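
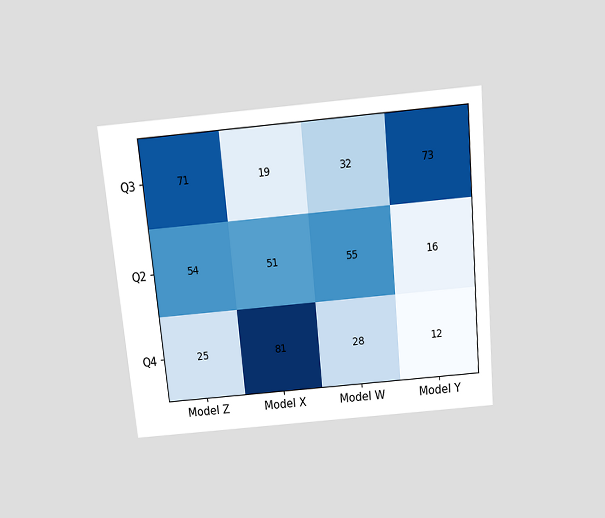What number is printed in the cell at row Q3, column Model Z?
The chart is tilted about 5° counter-clockwise and viewed slightly from above. The (Q3, Model Z) cell reads 71.

71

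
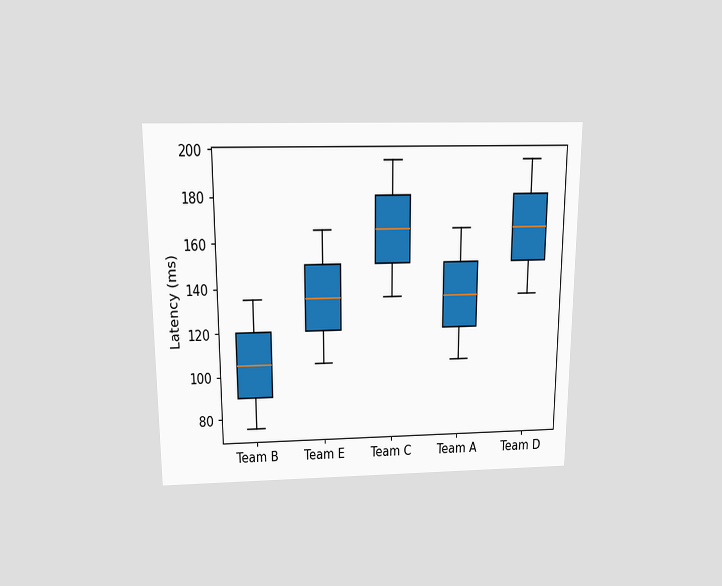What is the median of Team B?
The chart is viewed slightly from above. The median line in the Team B box sits at 105ms.

105ms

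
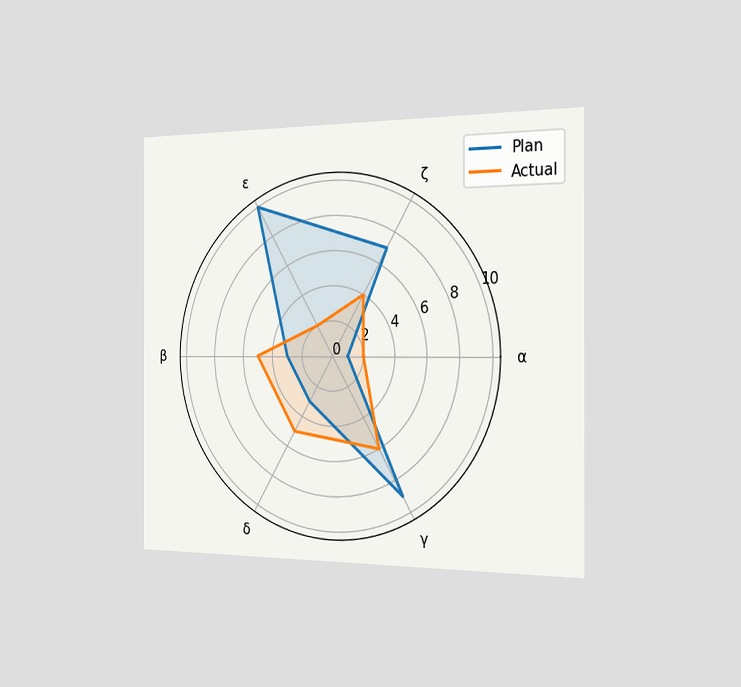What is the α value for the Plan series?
The chart is viewed slightly from the right. On the α axis, Plan reaches 1.

1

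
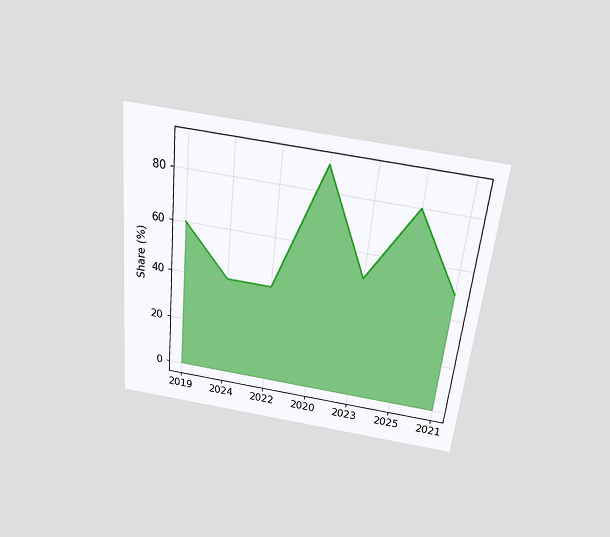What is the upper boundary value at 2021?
50%

The chart is tilted about 6° clockwise and viewed slightly from above. At 2021 the upper boundary is at 50%.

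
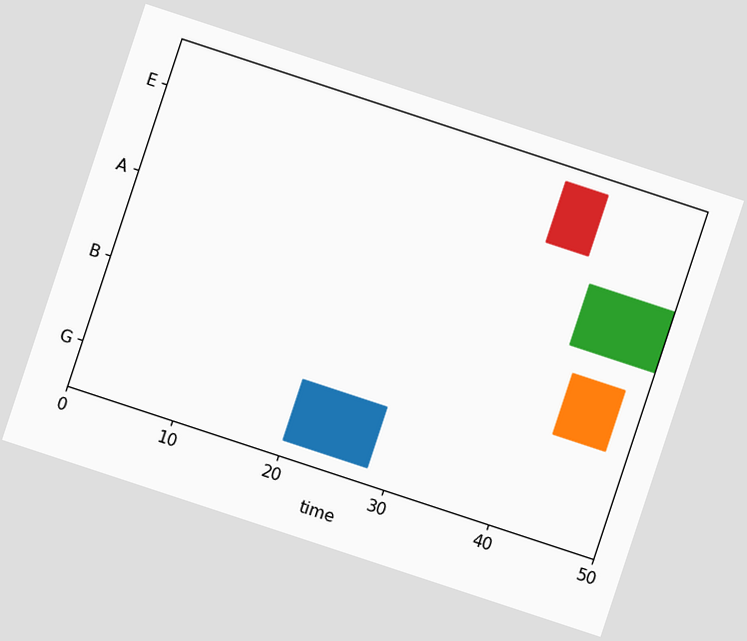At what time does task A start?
42

The chart is tilted about 18° clockwise. The A bar begins at t=42.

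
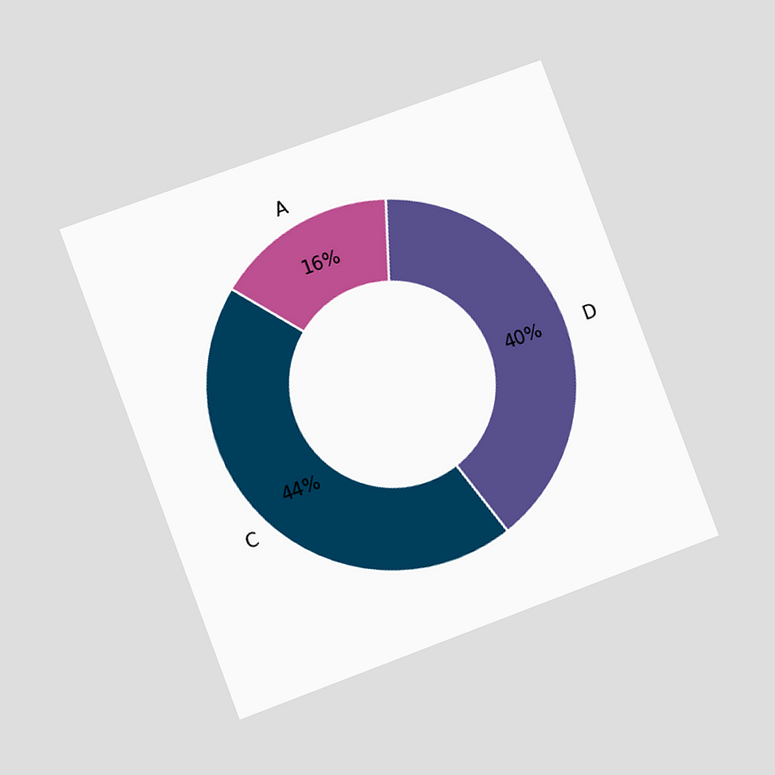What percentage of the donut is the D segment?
40%

The chart is tilted about 20° counter-clockwise and viewed slightly from the left. The D segment takes up 40% of the ring.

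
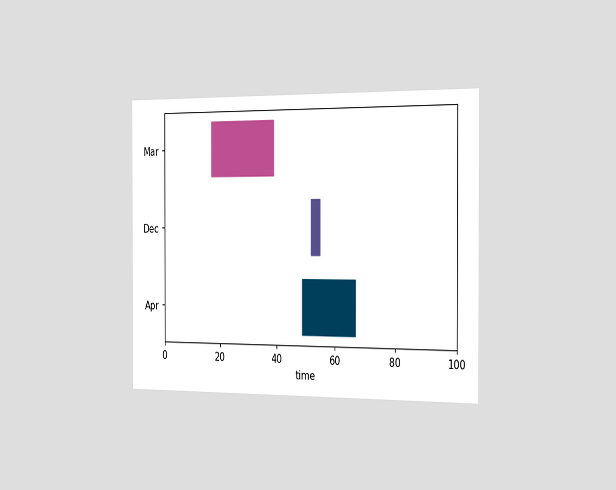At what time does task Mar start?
The chart is viewed slightly from the right. The Mar bar begins at t=17.

17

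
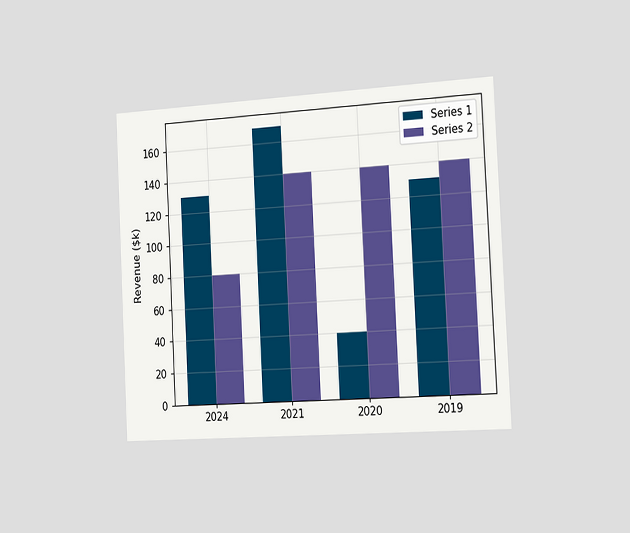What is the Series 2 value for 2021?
$140k

The chart is tilted about 3° counter-clockwise and viewed slightly from the right. The Series 2 bar at 2021 reaches $140k on the y-axis.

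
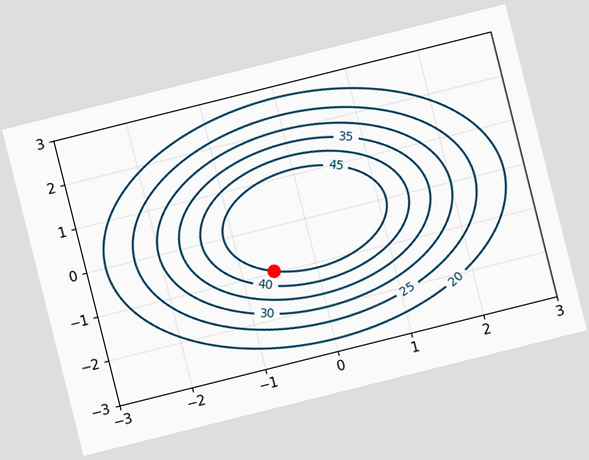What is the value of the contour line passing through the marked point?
45

The chart is tilted about 14° counter-clockwise. The marked point sits on the contour labelled 45.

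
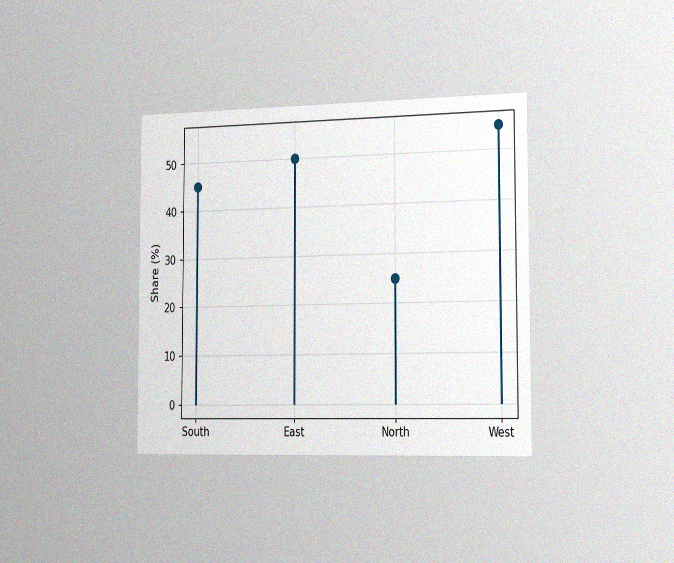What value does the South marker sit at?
45%

The chart is viewed slightly from the right, with some photo noise. The South marker sits at 45%.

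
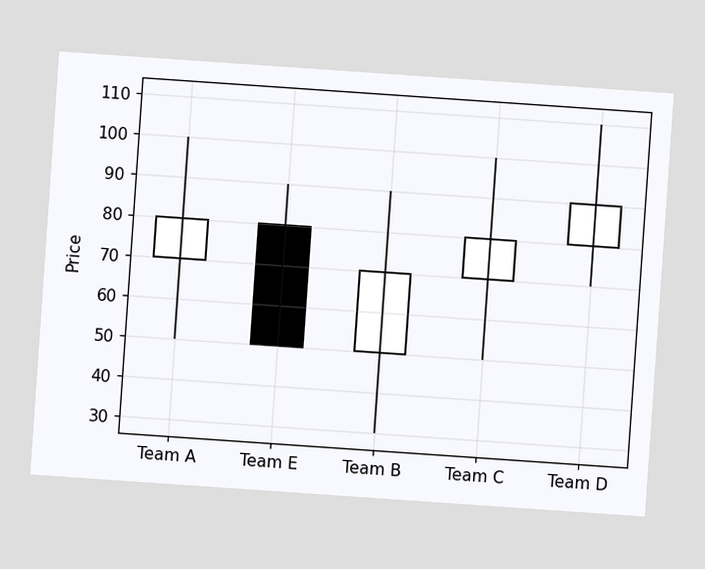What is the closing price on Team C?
The chart is tilted about 4° clockwise. The Team C candle closes at 80.

80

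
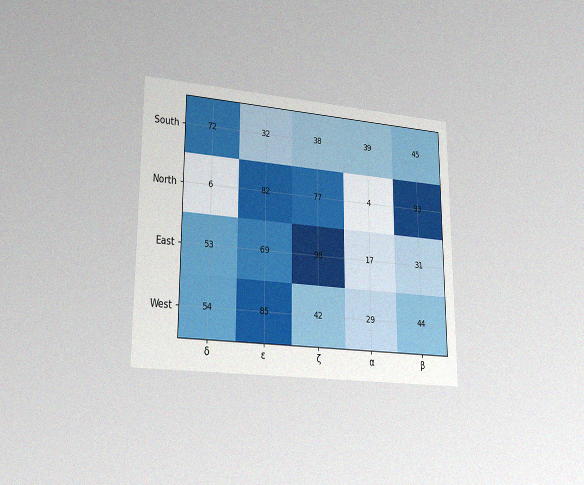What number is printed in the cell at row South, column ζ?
The chart is viewed at a slight angle, with some photo noise. The (South, ζ) cell reads 38.

38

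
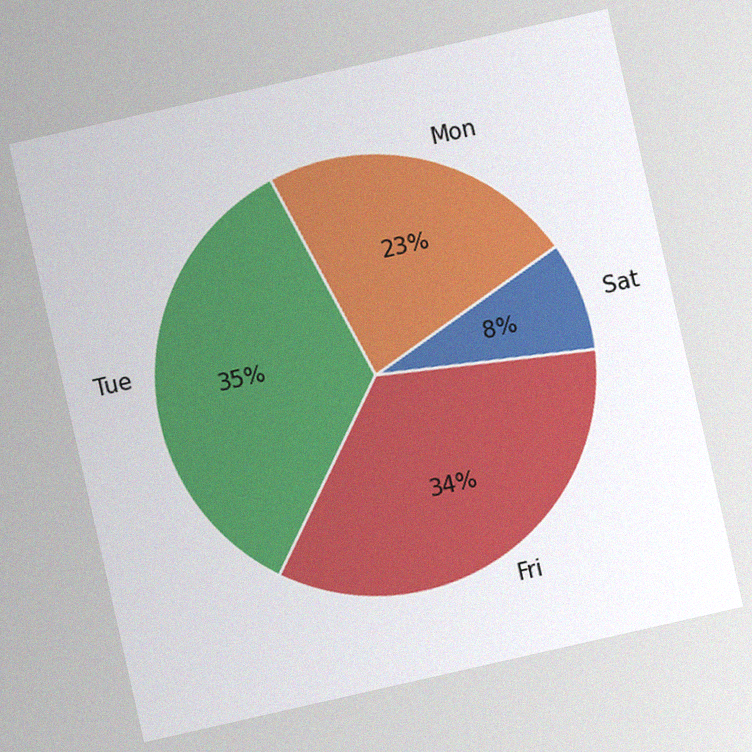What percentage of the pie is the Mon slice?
The chart is tilted about 13° counter-clockwise, with some photo noise. The Mon slice takes up 23% of the pie.

23%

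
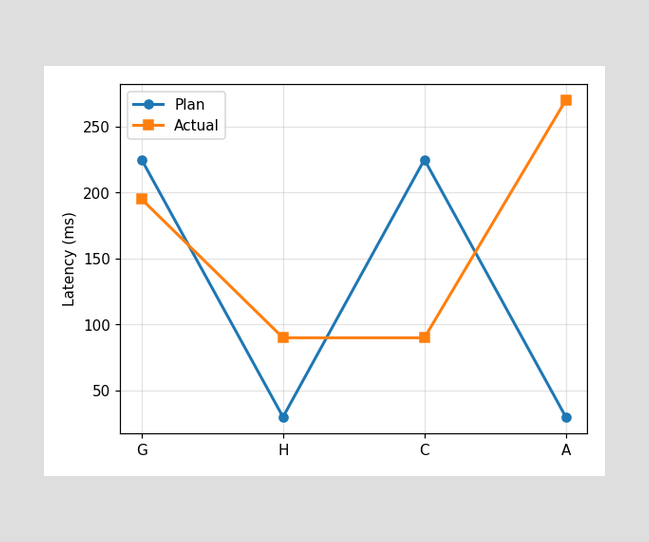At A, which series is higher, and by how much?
Actual, by 240ms

At A, Actual sits above the other line by 240ms.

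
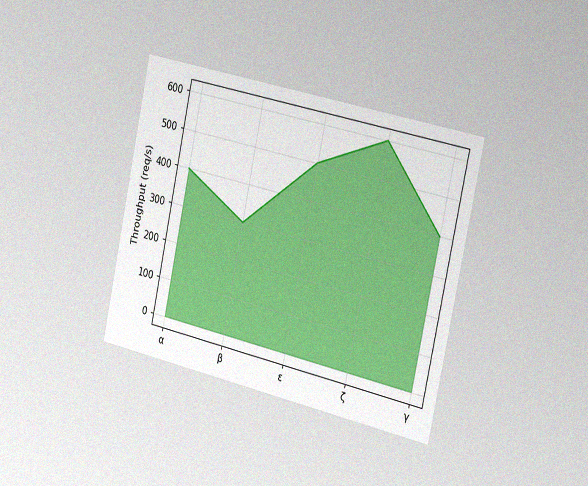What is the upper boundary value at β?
The chart is tilted about 12° clockwise and viewed slightly from the right, with some photo noise. At β the upper boundary is at 300req/s.

300req/s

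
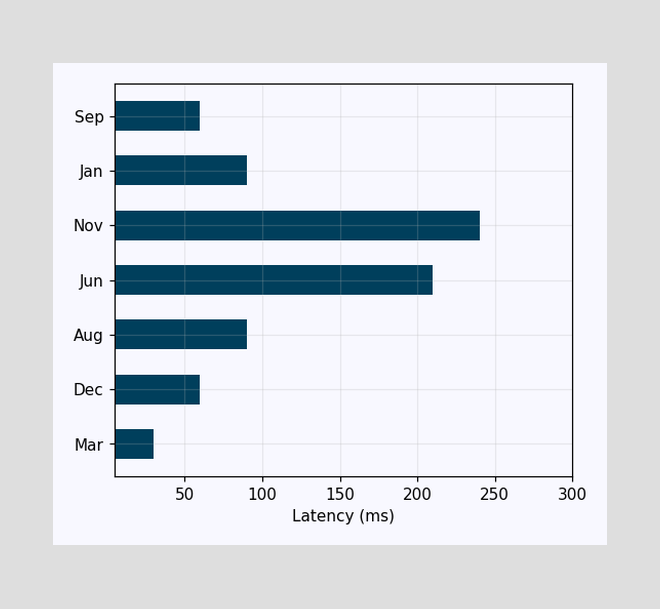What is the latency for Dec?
60ms

Reading along the chart's x-axis, the Dec bar reaches 60ms.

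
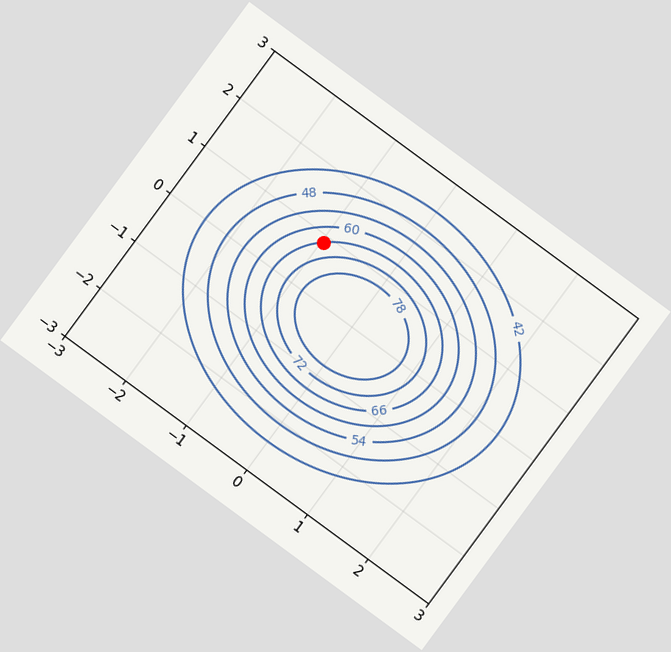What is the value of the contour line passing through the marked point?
66

The chart is tilted about 36° clockwise. The marked point sits on the contour labelled 66.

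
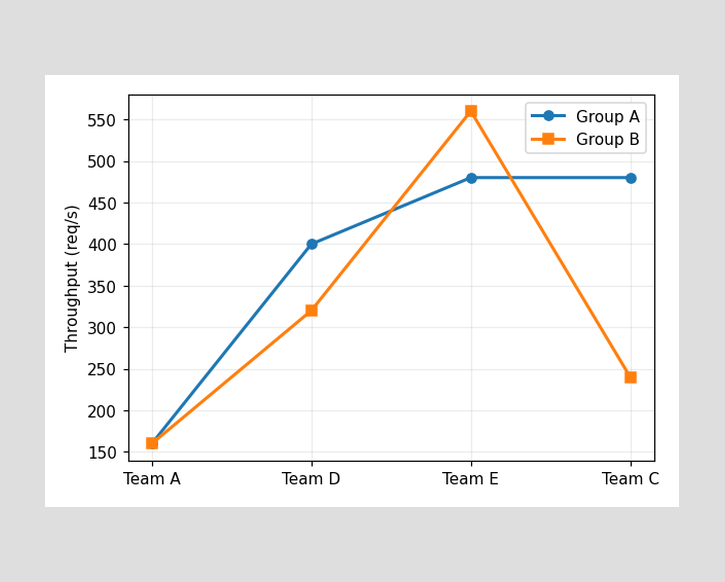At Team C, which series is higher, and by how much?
At Team C, Group A sits above the other line by 240req/s.

Group A, by 240req/s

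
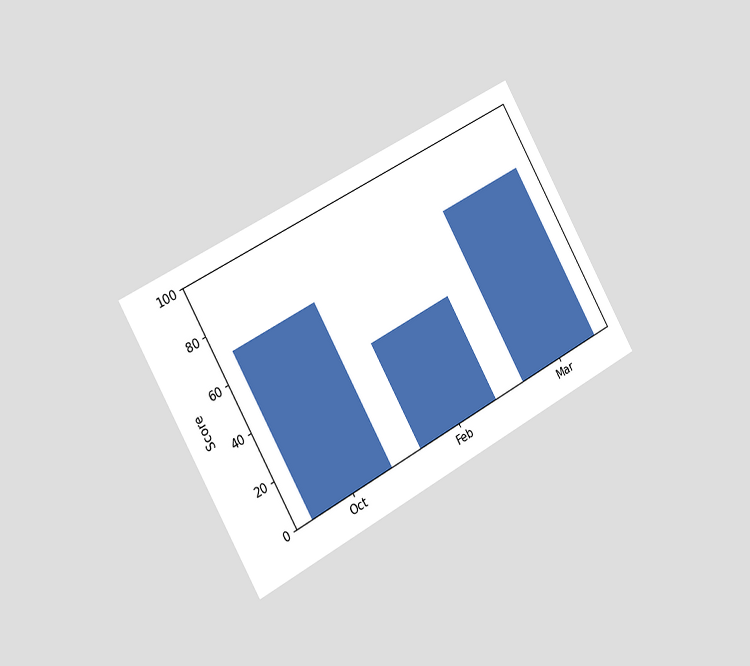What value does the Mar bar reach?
The chart is tilted about 29° counter-clockwise and viewed slightly from the left. Reading along the chart's y-axis, the Mar bar reaches 75.

75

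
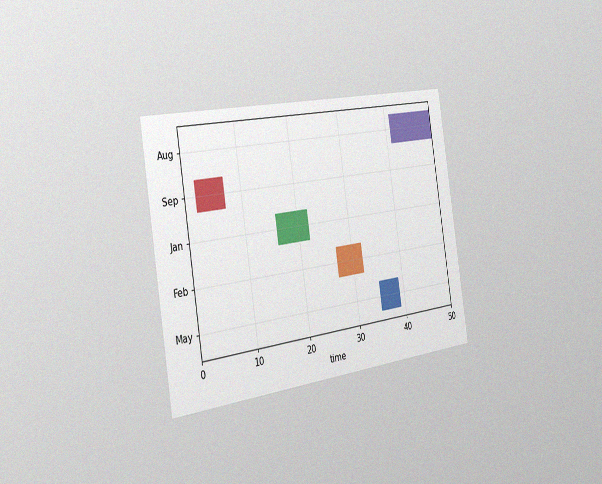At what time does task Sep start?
The chart is tilted about 9° counter-clockwise and viewed slightly from the left, with some photo noise. The Sep bar begins at t=2.

2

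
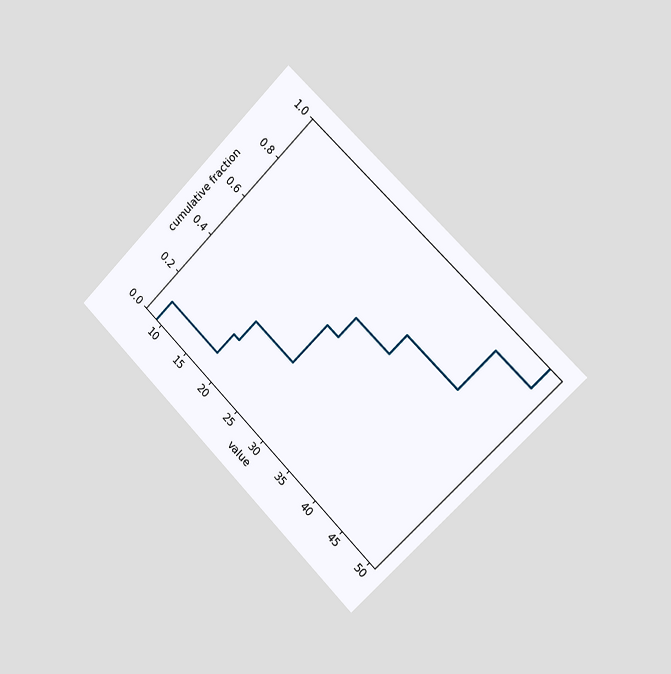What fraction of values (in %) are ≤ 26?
The chart is tilted about 45° clockwise and viewed slightly from the right. At x=26 the ECDF step is at 50%.

50%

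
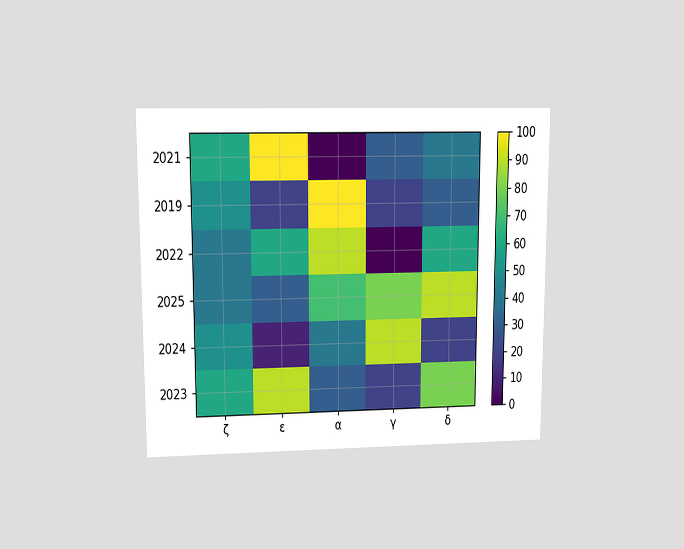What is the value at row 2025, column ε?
30

The chart is viewed at a slight angle. Matching cell (2025, ε) against the colorbar gives 30.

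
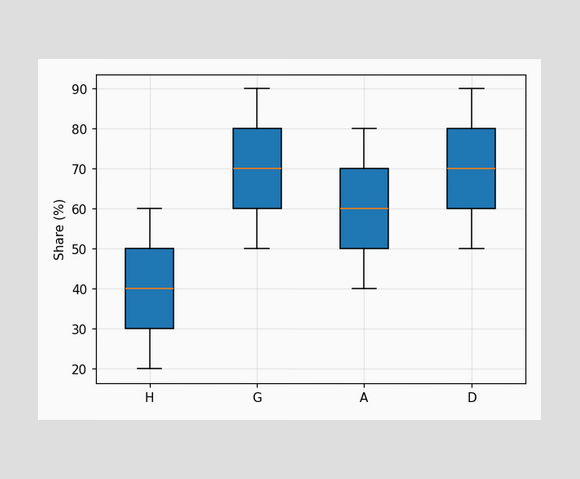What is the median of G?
The median line in the G box sits at 70%.

70%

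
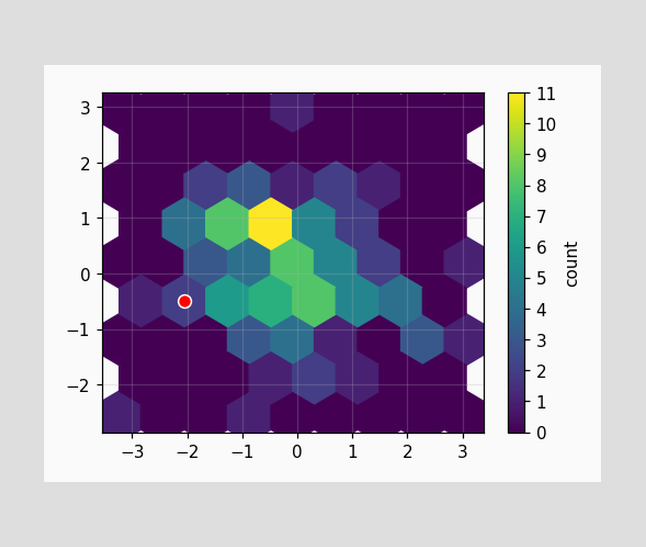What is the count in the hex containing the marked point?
2

The marked hex reads 2 on the colorbar.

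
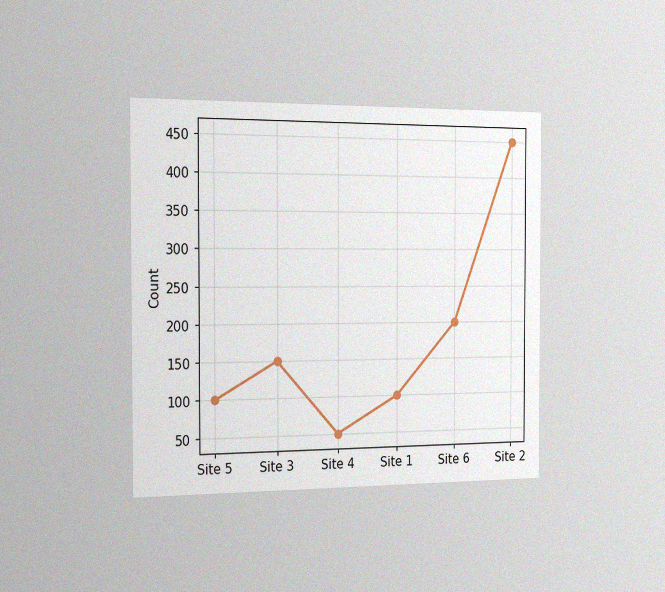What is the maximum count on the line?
The chart is viewed slightly from the left, with some photo noise. The highest point is at Site 2, and reading across to the y-axis gives 450.

450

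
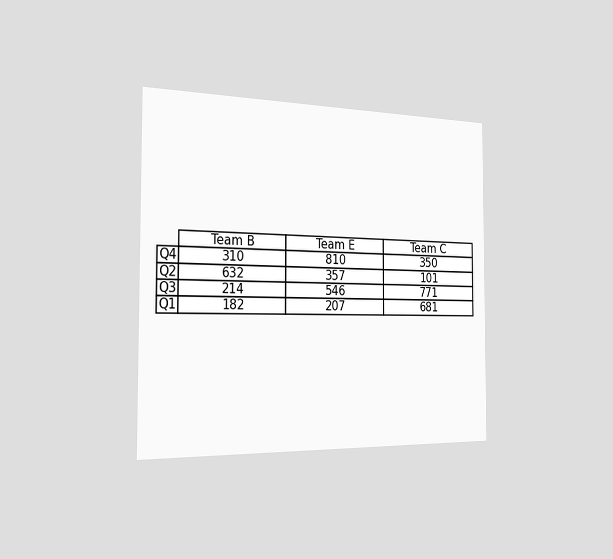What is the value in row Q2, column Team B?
The chart is viewed slightly from the left. The (Q2, Team B) cell reads 632.

632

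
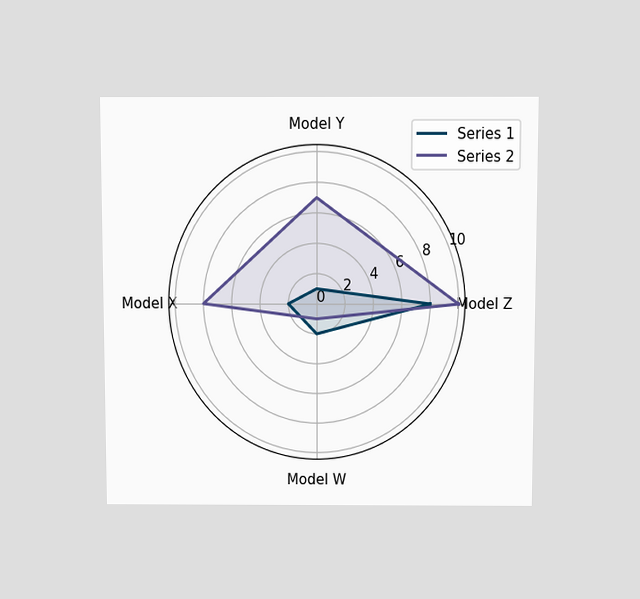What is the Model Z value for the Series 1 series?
The chart is viewed slightly from above. On the Model Z axis, Series 1 reaches 8.

8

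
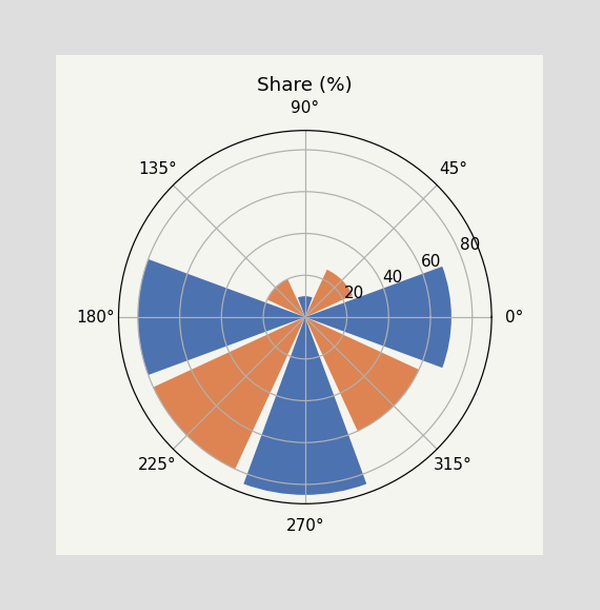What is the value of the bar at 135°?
The bar at 135° reaches 20% on the radial axis.

20%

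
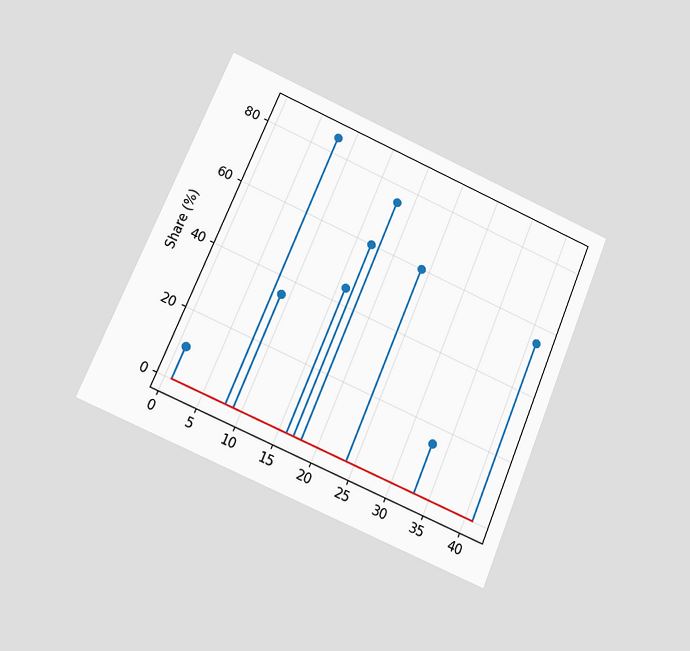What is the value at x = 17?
60%

The chart is tilted about 23° clockwise and viewed at a slight angle. The stem at x=17 reaches 60%.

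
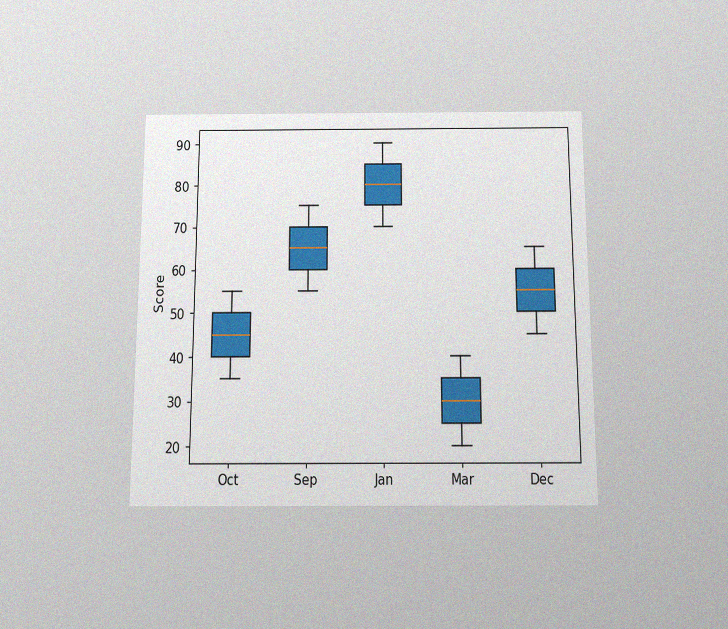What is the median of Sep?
The chart is viewed slightly from below, with some photo noise. The median line in the Sep box sits at 65.

65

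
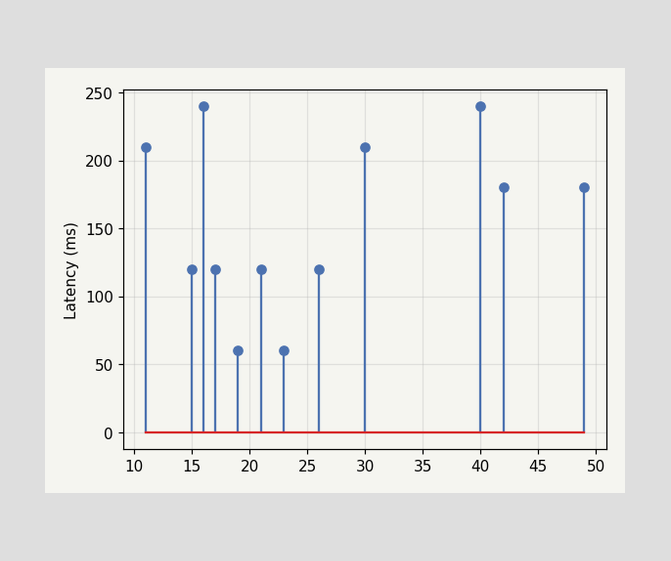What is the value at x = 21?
120ms

The stem at x=21 reaches 120ms.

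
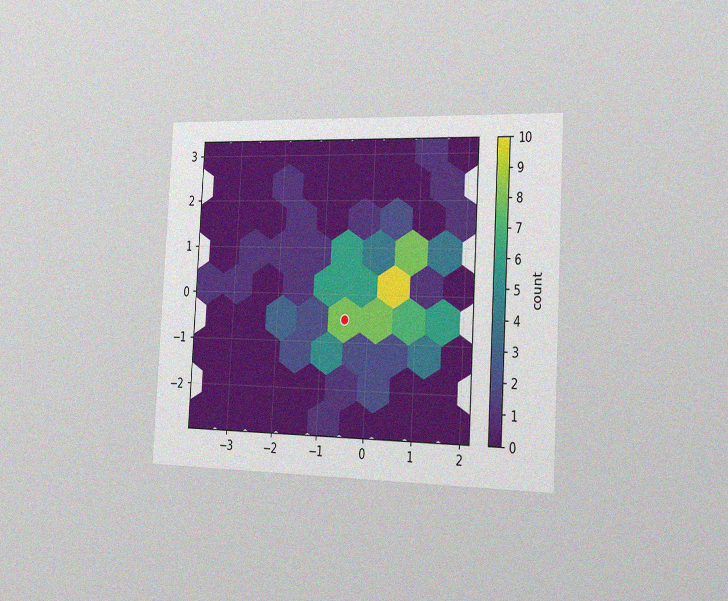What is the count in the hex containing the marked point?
The chart is tilted about 3° clockwise and viewed slightly from the right, with some photo noise. The marked hex reads 8 on the colorbar.

8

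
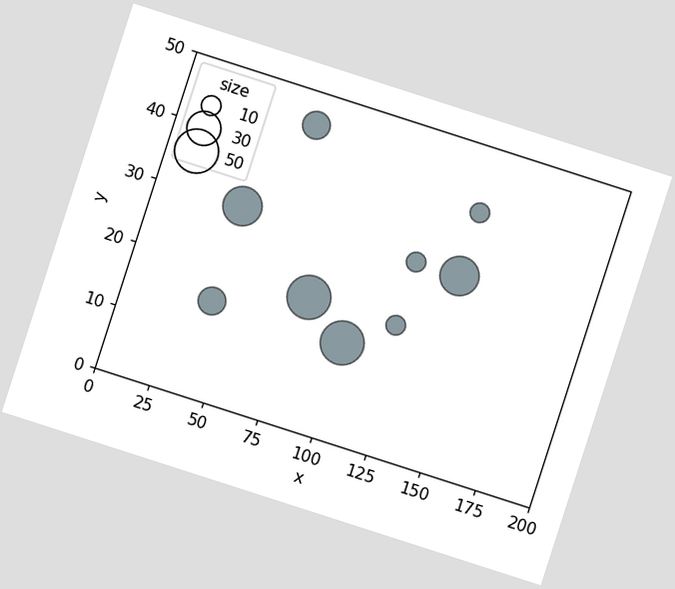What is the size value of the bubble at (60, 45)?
The chart is tilted about 18° clockwise. Matching the bubble at (60, 45) against the size legend gives 20.

20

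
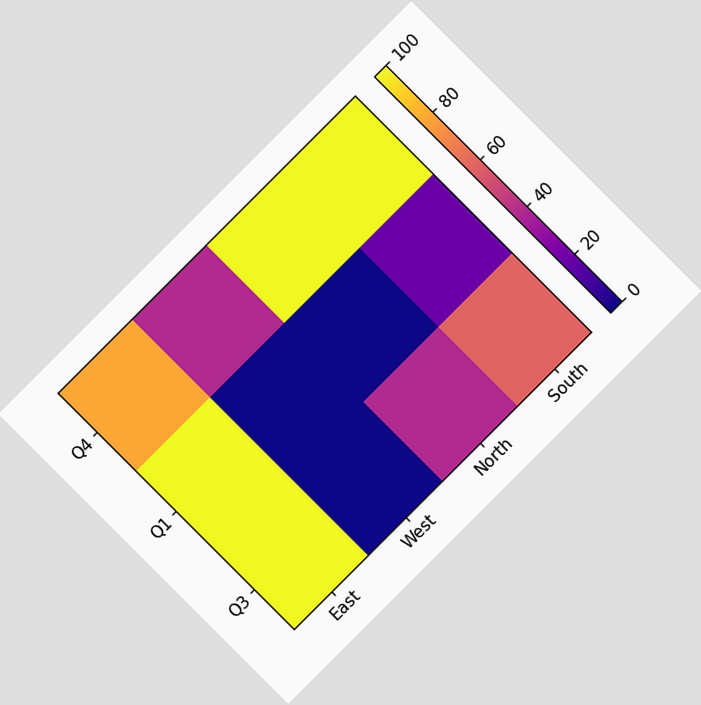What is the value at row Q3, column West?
0

The chart is tilted about 45° counter-clockwise. Matching cell (Q3, West) against the colorbar gives 0.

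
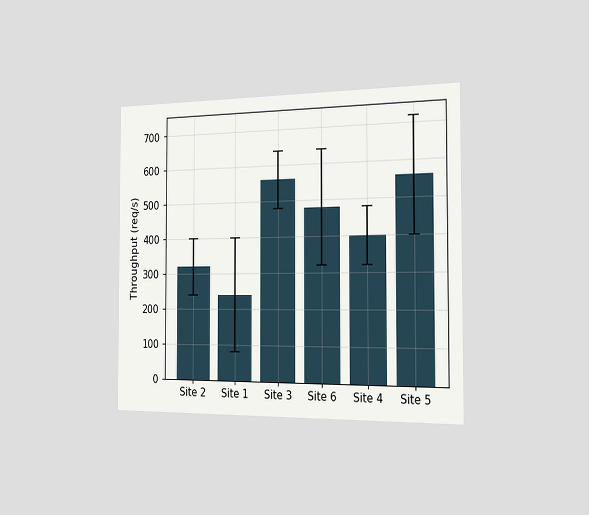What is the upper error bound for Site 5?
720req/s

The chart is viewed slightly from the right. The Site 5 bar's upper whisker reaches 720req/s.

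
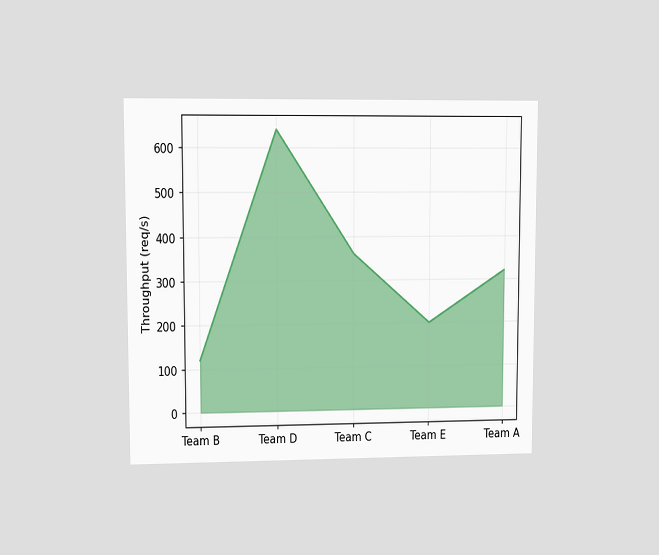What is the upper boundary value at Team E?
200req/s

The chart is viewed at a slight angle. At Team E the upper boundary is at 200req/s.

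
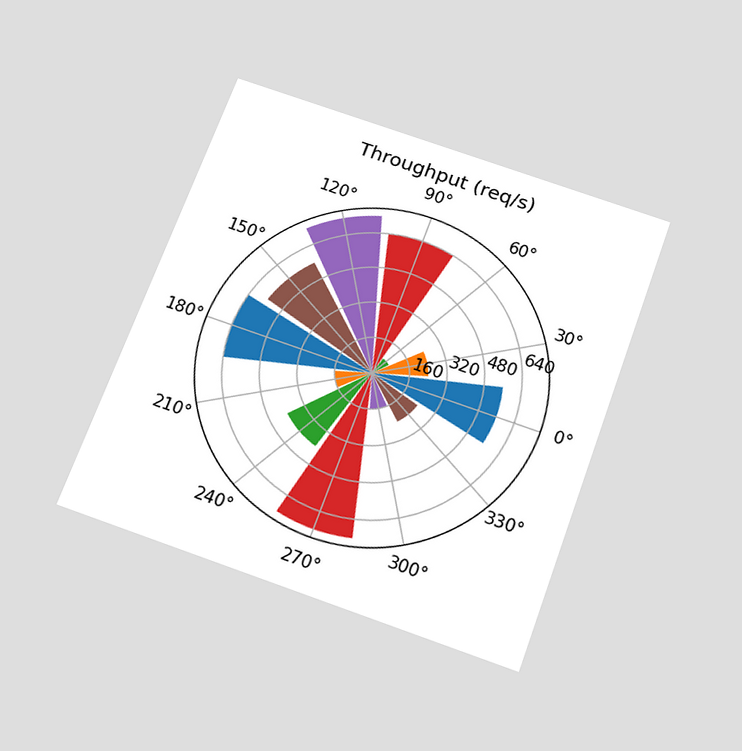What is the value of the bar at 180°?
640req/s

The chart is tilted about 20° clockwise and viewed slightly from below. The bar at 180° reaches 640req/s on the radial axis.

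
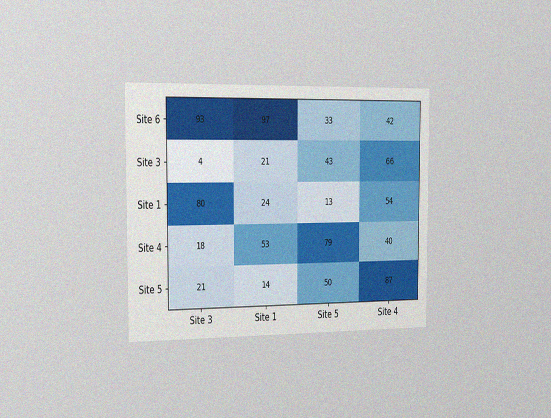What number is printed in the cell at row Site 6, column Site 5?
The chart is viewed slightly from the left, with some photo noise. The (Site 6, Site 5) cell reads 33.

33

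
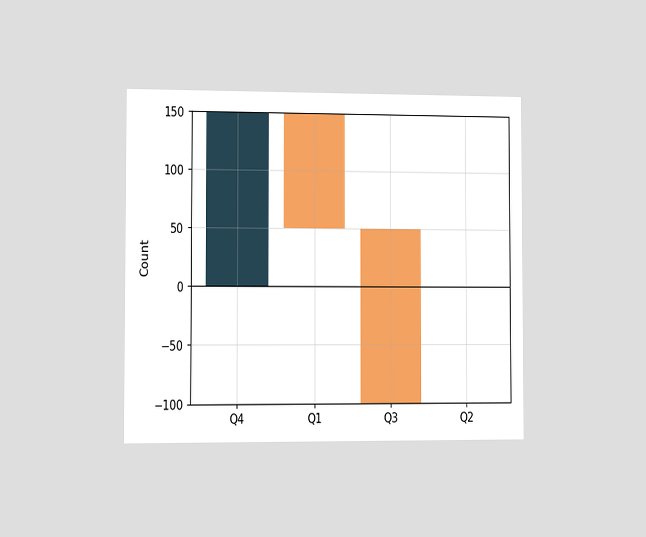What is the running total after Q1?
The chart is viewed slightly from the left. After Q1 the running total reaches 50.

50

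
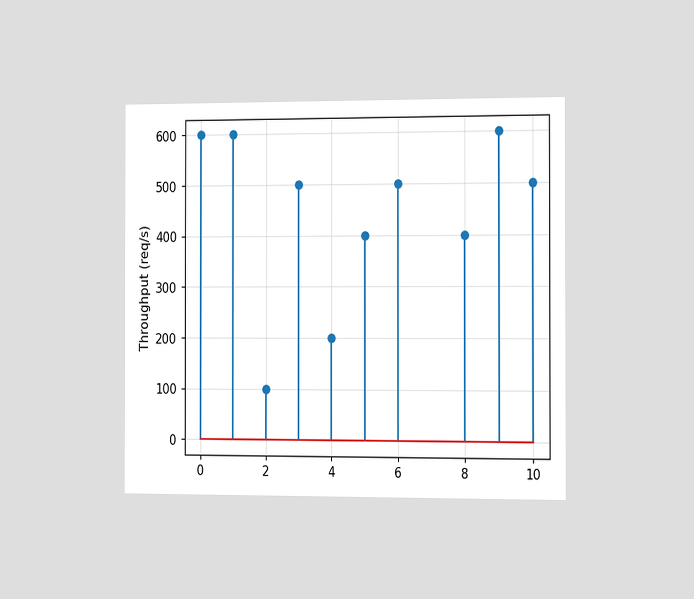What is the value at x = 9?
600req/s

The chart is viewed slightly from the right. The stem at x=9 reaches 600req/s.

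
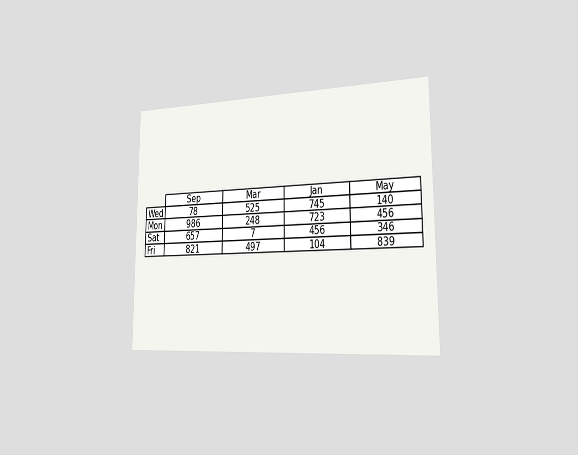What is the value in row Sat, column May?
The chart is viewed slightly from the right. The (Sat, May) cell reads 346.

346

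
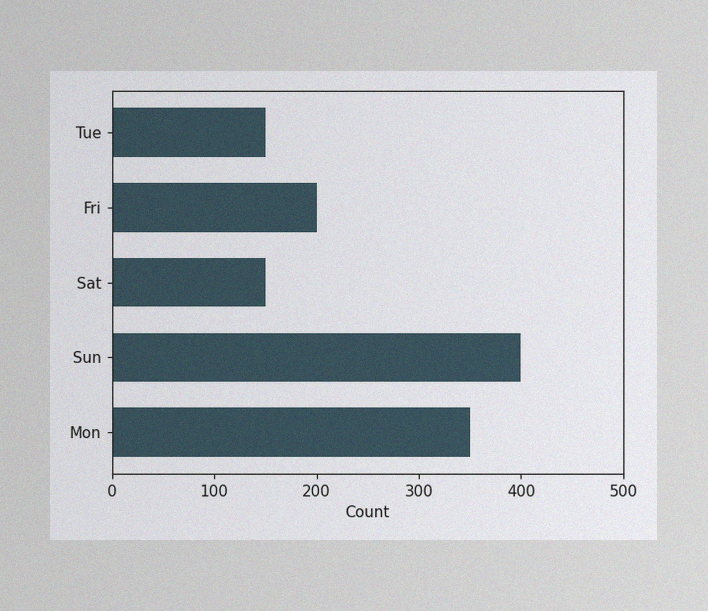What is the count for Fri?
200

The image has some photo noise and uneven lighting. Reading along the chart's x-axis, the Fri bar reaches 200.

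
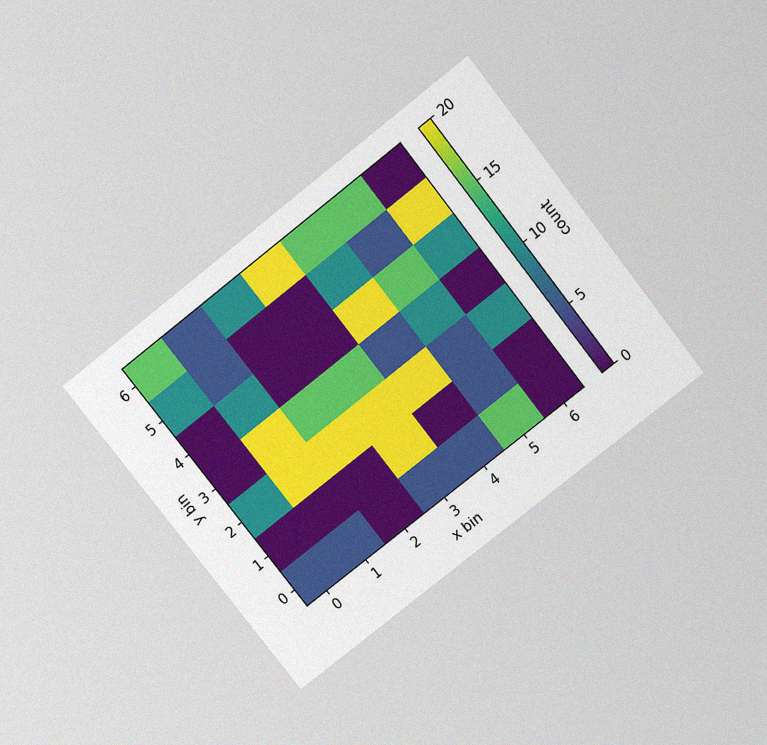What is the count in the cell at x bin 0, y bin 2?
The chart is tilted about 38° counter-clockwise and viewed slightly from above, with some photo noise. Matching the cell (0, 2) against the colorbar gives 10.

10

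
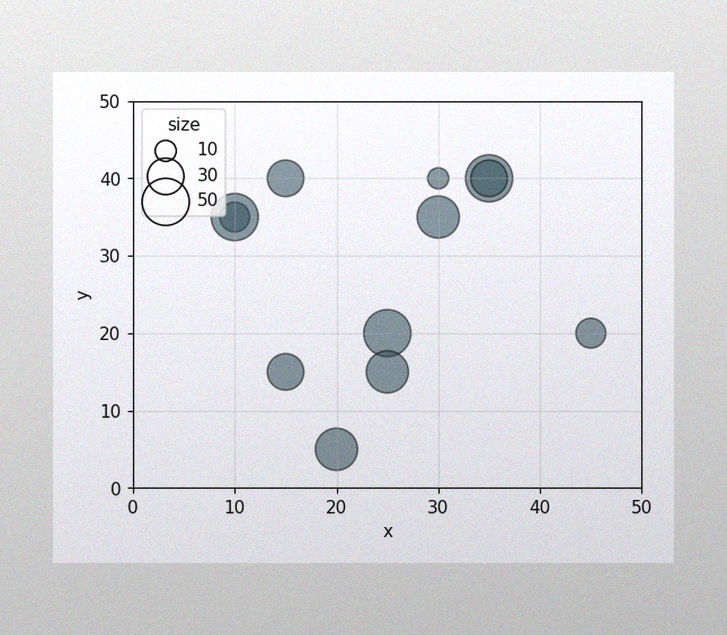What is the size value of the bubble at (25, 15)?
The image has some photo noise and uneven lighting. Matching the bubble at (25, 15) against the size legend gives 40.

40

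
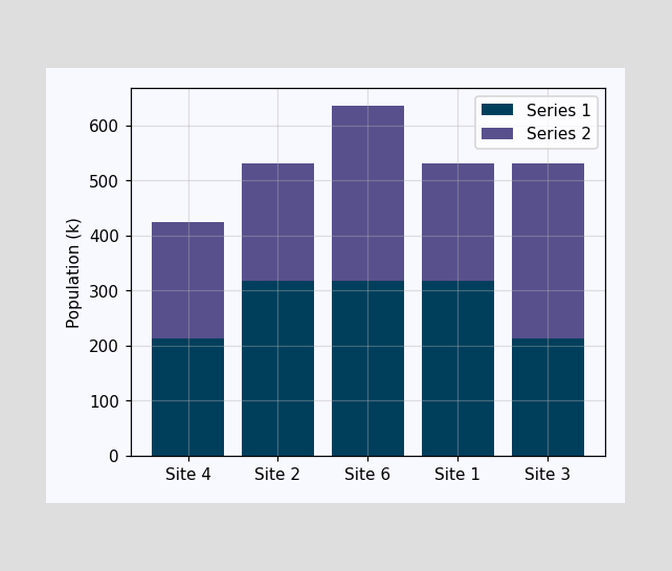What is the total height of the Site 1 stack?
The Site 1 stack's top reaches 530k on the y-axis.

530k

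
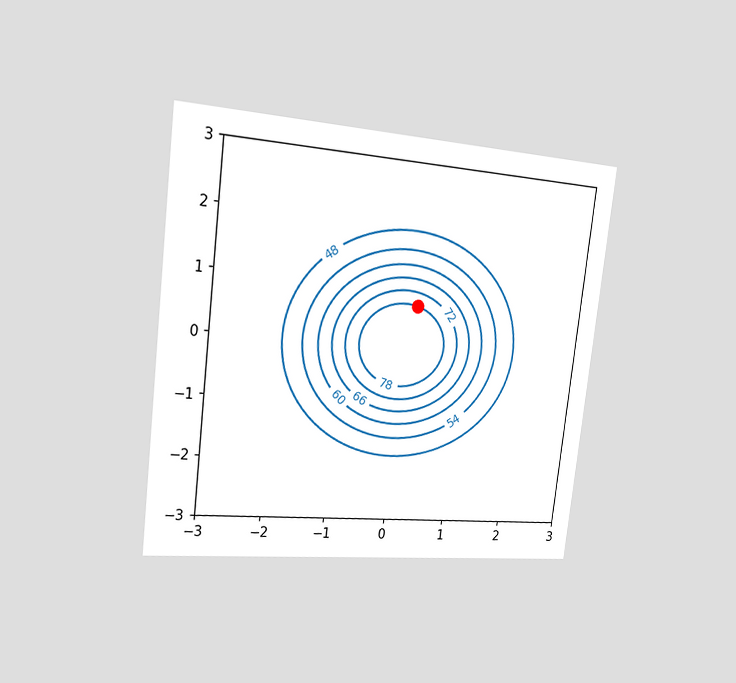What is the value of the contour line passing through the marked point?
The chart is tilted about 7° clockwise and viewed slightly from the left. The marked point sits on the contour labelled 78.

78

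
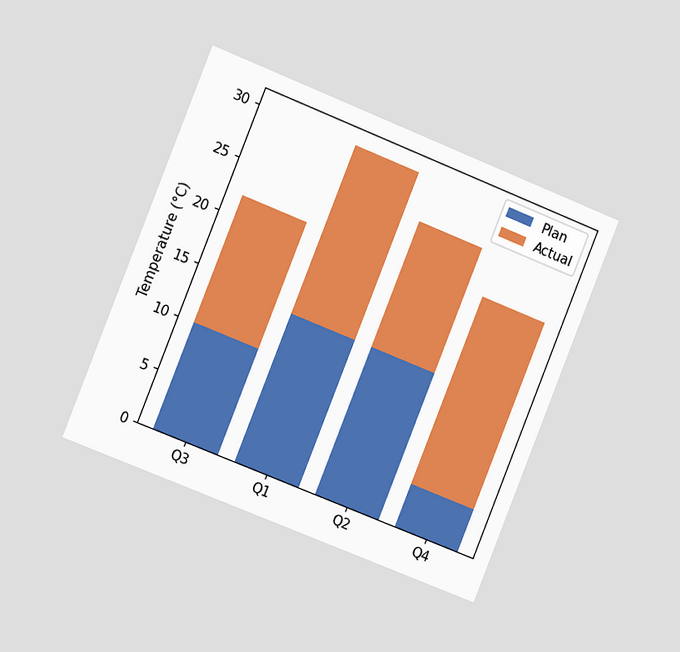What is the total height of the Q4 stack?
22°C

The chart is tilted about 22° clockwise and viewed slightly from the left. The Q4 stack's top reaches 22°C on the y-axis.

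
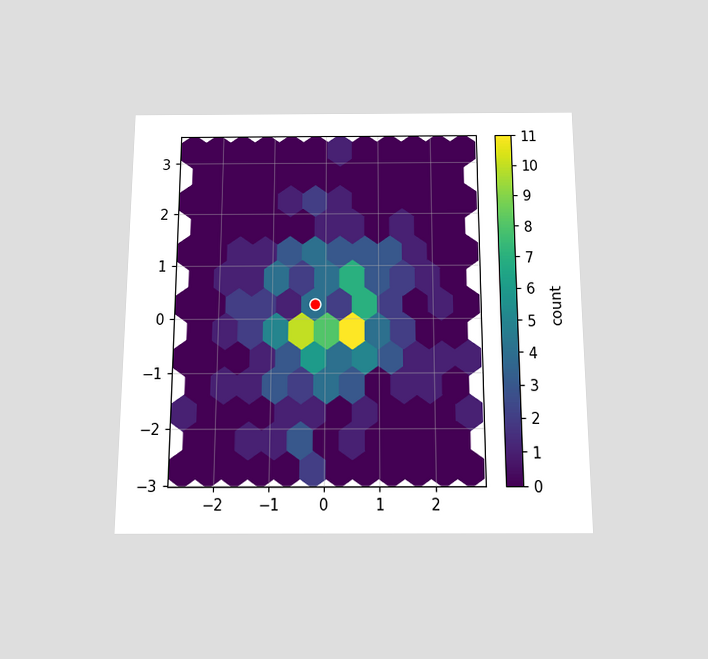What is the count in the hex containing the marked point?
4

The chart is viewed slightly from below. The marked hex reads 4 on the colorbar.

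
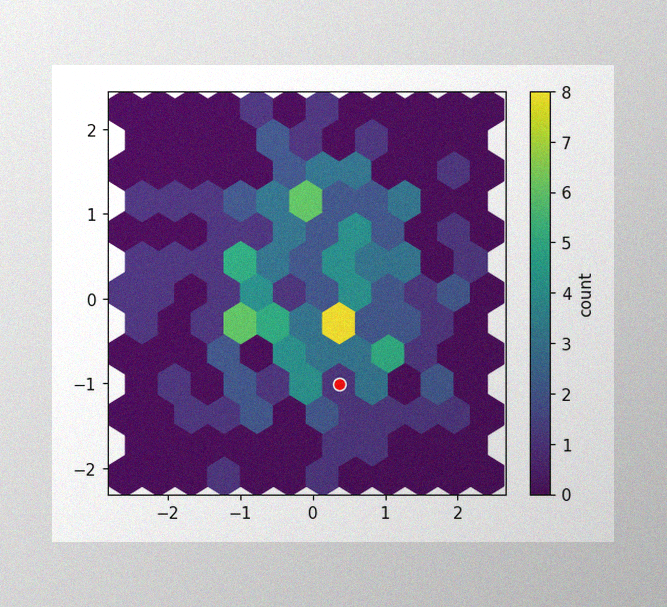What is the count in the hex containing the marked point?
The image has some photo noise and uneven lighting. The marked hex reads 1 on the colorbar.

1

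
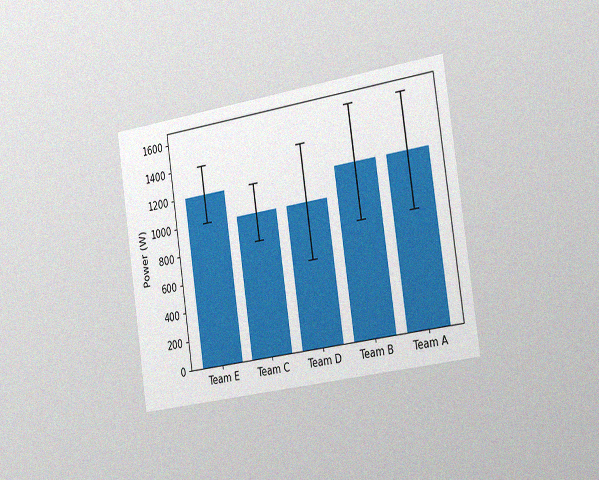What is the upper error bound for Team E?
1400W

The chart is tilted about 8° counter-clockwise and viewed slightly from the right, with some photo noise. The Team E bar's upper whisker reaches 1400W.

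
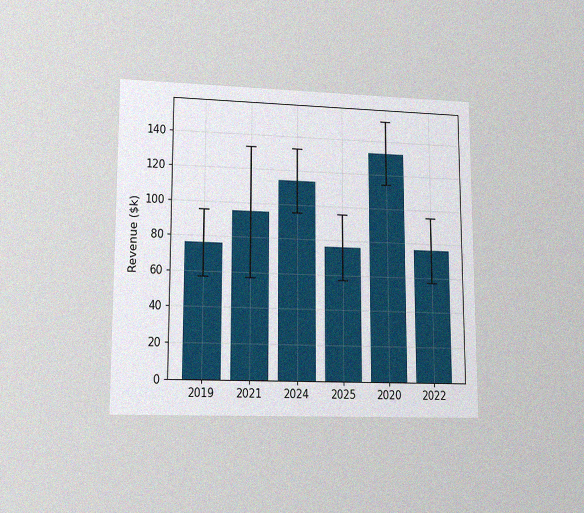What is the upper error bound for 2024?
$133k

The chart is viewed at a slight angle, with some photo noise. The 2024 bar's upper whisker reaches $133k.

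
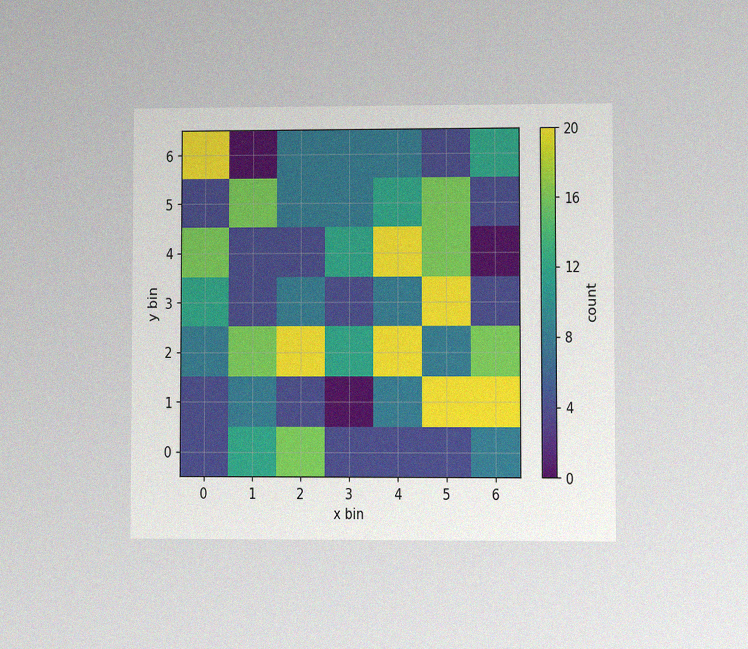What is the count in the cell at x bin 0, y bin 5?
The chart is viewed at a slight angle, with some photo noise. Matching the cell (0, 5) against the colorbar gives 4.

4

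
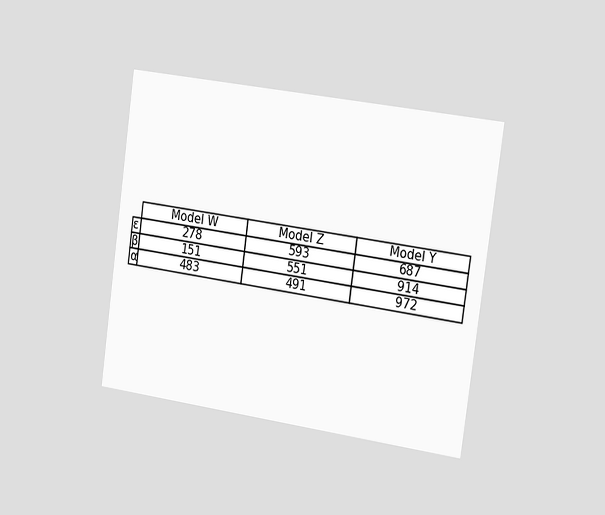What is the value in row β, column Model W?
151

The chart is tilted about 8° clockwise and viewed slightly from the right. The (β, Model W) cell reads 151.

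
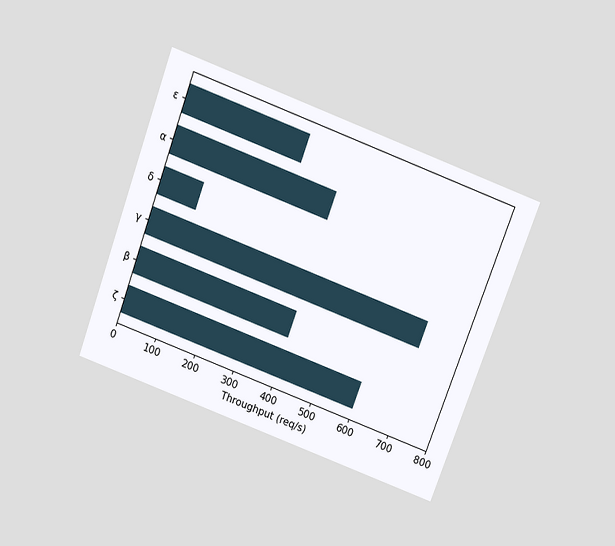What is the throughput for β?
400req/s

The chart is tilted about 20° clockwise and viewed slightly from above. Reading along the chart's x-axis, the β bar reaches 400req/s.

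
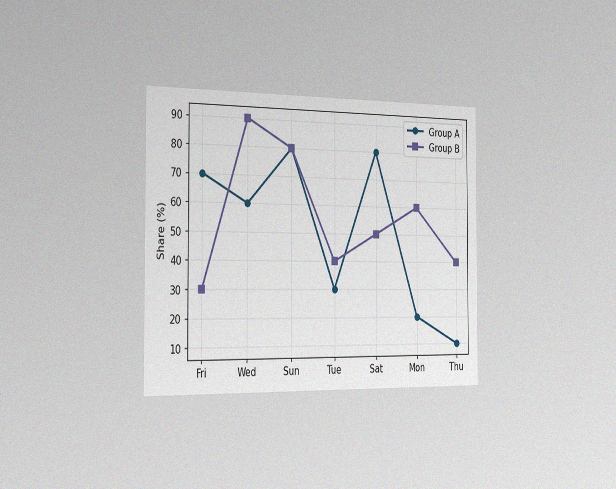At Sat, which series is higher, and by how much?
Group A, by 30%

The chart is viewed slightly from the left, with some photo noise. At Sat, Group A sits above the other line by 30%.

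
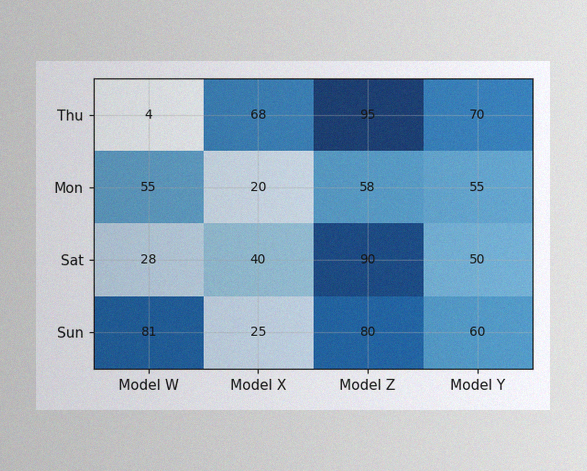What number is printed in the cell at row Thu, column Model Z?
The image has some photo noise and uneven lighting. The (Thu, Model Z) cell reads 95.

95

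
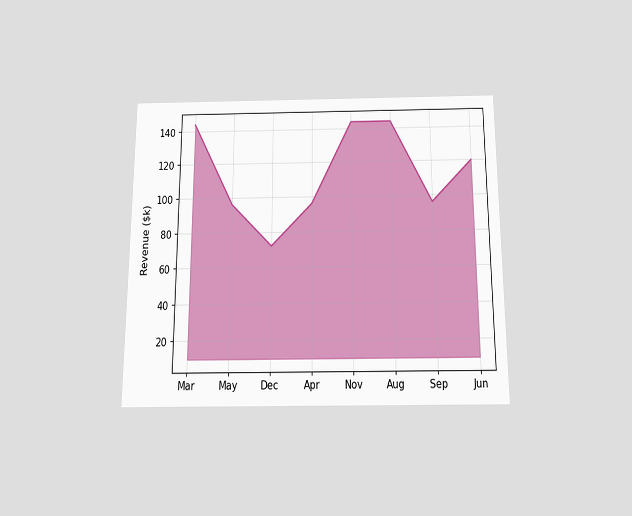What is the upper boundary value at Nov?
$144k

The chart is viewed slightly from below. At Nov the upper boundary is at $144k.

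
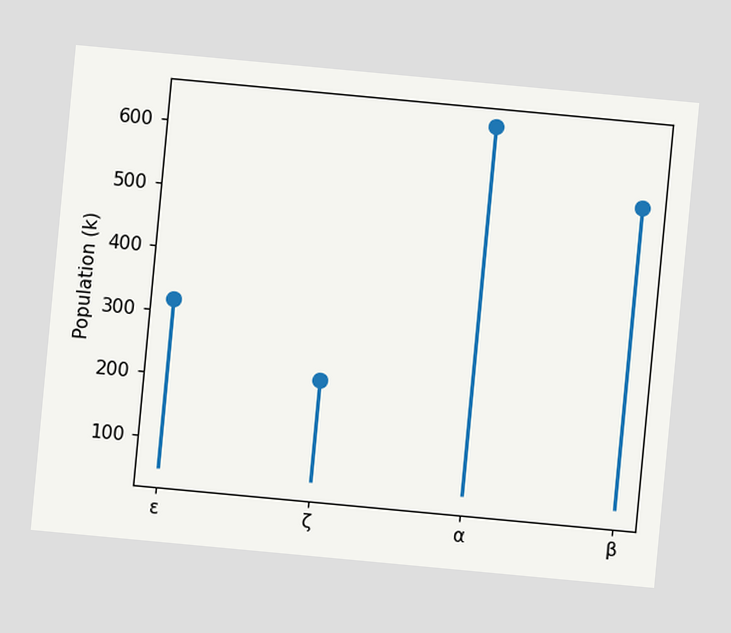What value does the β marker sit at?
530k

The chart is tilted about 5° clockwise. The β marker sits at 530k.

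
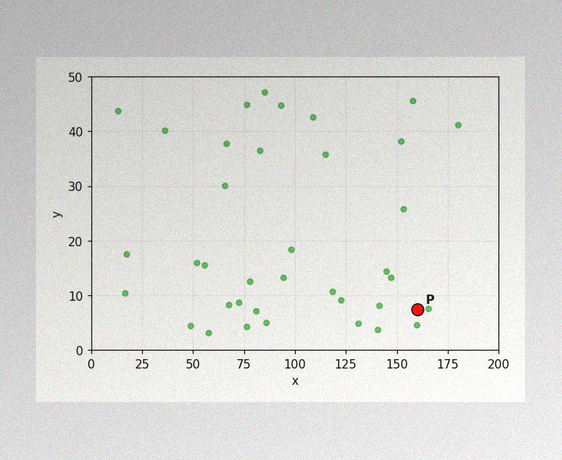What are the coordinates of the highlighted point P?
(160, 7.5)

The image has some photo noise and uneven lighting. Following the gridlines from P to each axis, P sits at (160, 7.5).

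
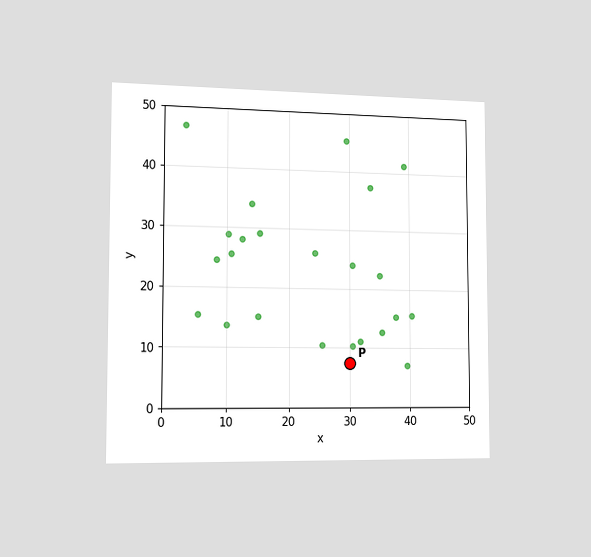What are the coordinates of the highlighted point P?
The chart is viewed slightly from the left. Following the gridlines from P to each axis, P sits at (30, 7.5).

(30, 7.5)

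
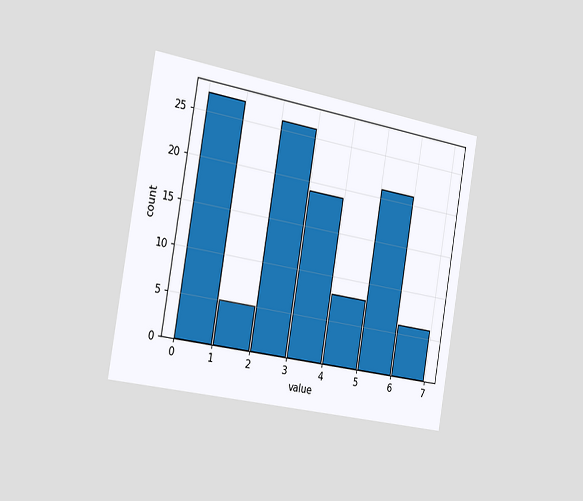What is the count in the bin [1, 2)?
5

The chart is tilted about 10° clockwise and viewed slightly from the left. The [1, 2) bin has height 5.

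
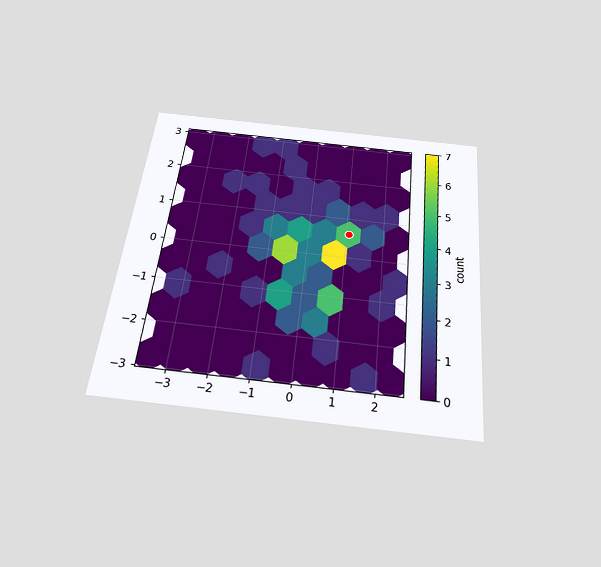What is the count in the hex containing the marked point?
5

The chart is tilted about 6° clockwise and viewed slightly from below. The marked hex reads 5 on the colorbar.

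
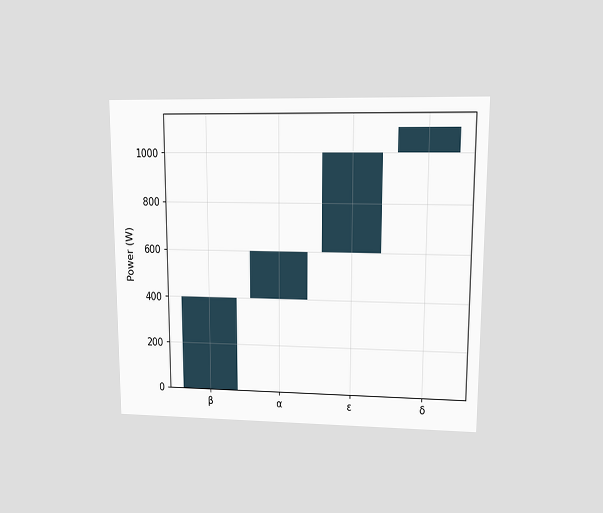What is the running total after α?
The chart is viewed at a slight angle. After α the running total reaches 600W.

600W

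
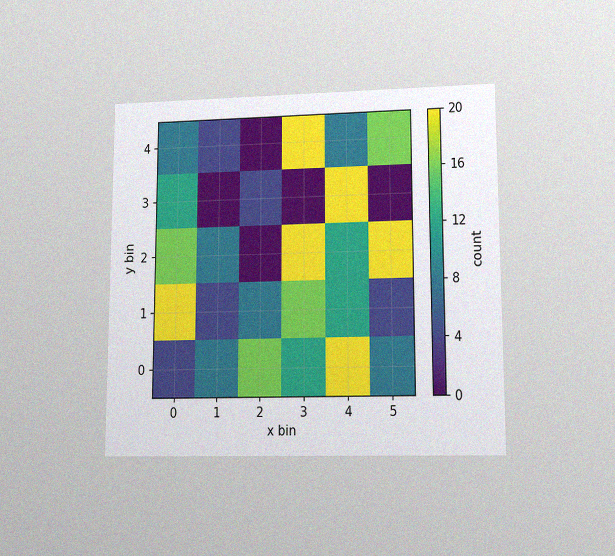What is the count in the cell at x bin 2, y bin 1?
The chart is viewed at a slight angle, with some photo noise. Matching the cell (2, 1) against the colorbar gives 8.

8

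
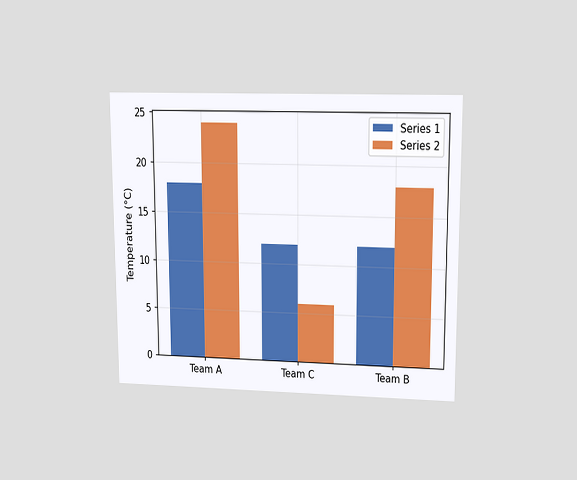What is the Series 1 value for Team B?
12°C

The chart is viewed at a slight angle. The Series 1 bar at Team B reaches 12°C on the y-axis.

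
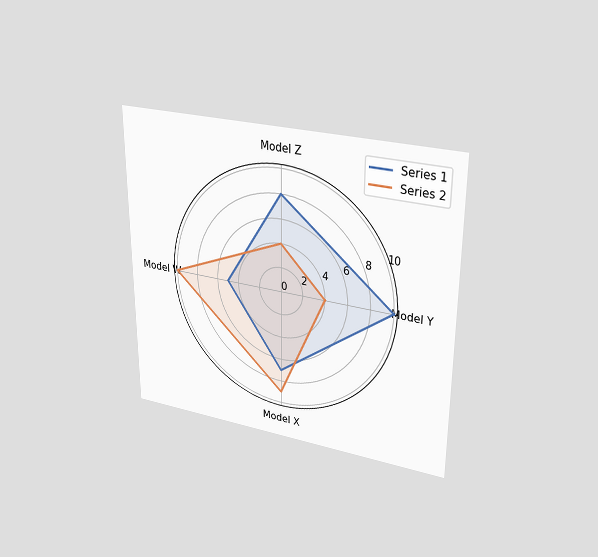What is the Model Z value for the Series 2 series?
4

The chart is viewed at a slight angle. On the Model Z axis, Series 2 reaches 4.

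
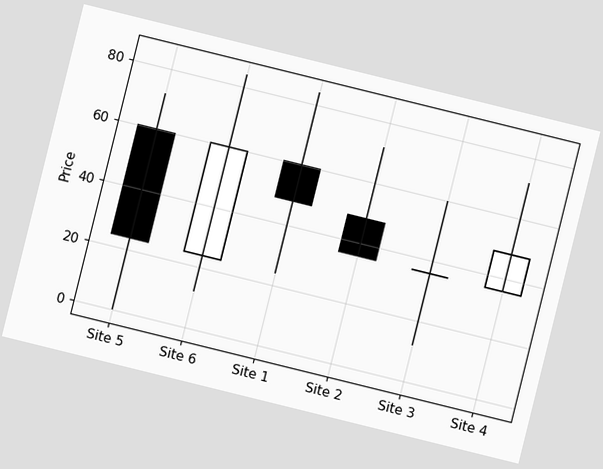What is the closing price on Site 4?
48

The chart is tilted about 14° clockwise. The Site 4 candle closes at 48.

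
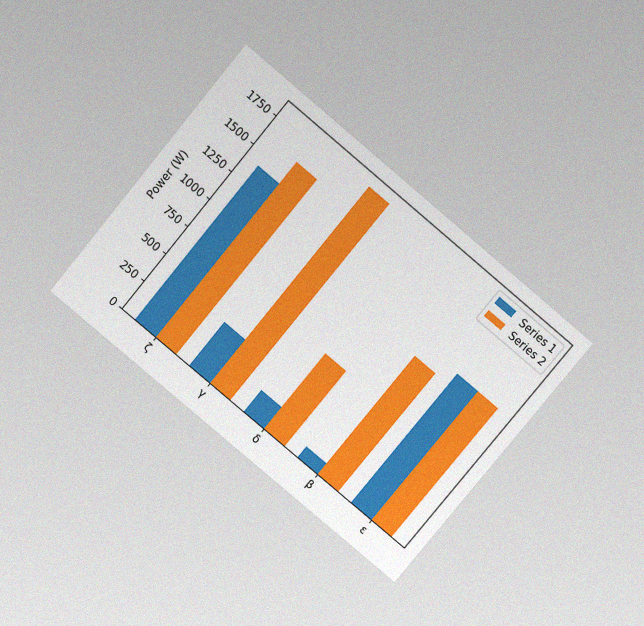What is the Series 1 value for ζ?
1400W

The chart is tilted about 40° clockwise and viewed slightly from above, with some photo noise. The Series 1 bar at ζ reaches 1400W on the y-axis.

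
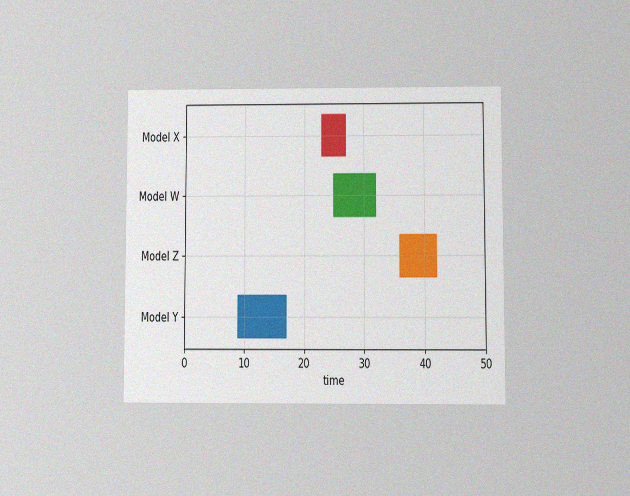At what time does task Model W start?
The chart is viewed at a slight angle, with some photo noise. The Model W bar begins at t=25.

25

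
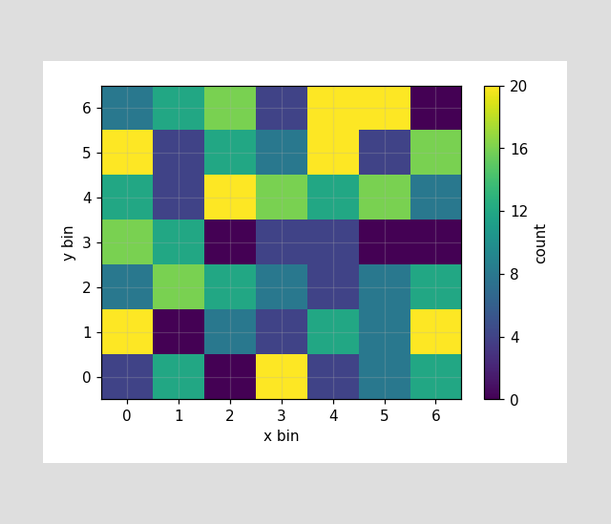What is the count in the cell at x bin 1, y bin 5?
Matching the cell (1, 5) against the colorbar gives 4.

4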